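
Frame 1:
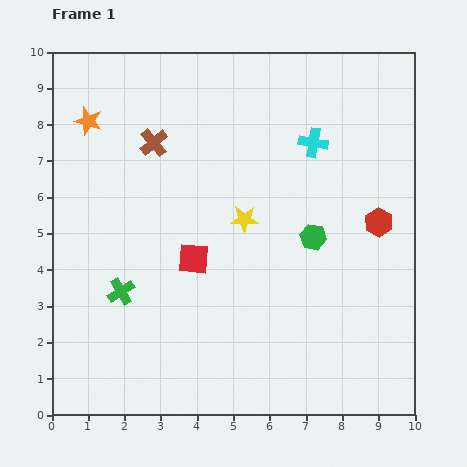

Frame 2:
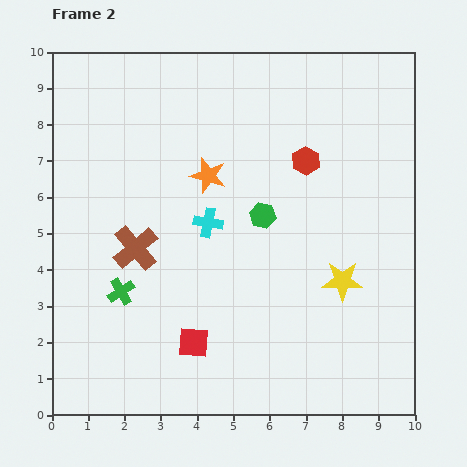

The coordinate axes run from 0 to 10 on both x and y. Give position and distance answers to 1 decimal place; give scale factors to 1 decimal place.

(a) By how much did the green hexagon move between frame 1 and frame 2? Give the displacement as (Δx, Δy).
(-1.4, 0.6)

The green hexagon was at (7.2, 4.9) in frame 1 and (5.8, 5.5) in frame 2.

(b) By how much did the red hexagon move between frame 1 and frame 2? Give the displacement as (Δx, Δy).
(-2.0, 1.7)

The red hexagon was at (9.0, 5.3) in frame 1 and (7.0, 7.0) in frame 2.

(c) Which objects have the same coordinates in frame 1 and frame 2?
the green cross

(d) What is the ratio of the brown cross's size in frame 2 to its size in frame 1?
1.6×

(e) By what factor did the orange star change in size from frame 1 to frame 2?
1.3×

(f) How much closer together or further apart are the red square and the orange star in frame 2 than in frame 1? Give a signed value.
-0.2

Distance in frame 1: 4.8. Distance in frame 2: 4.6.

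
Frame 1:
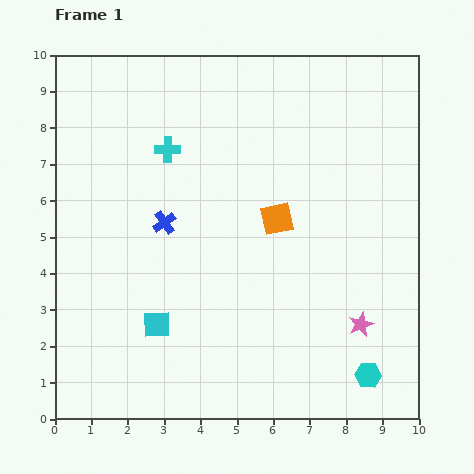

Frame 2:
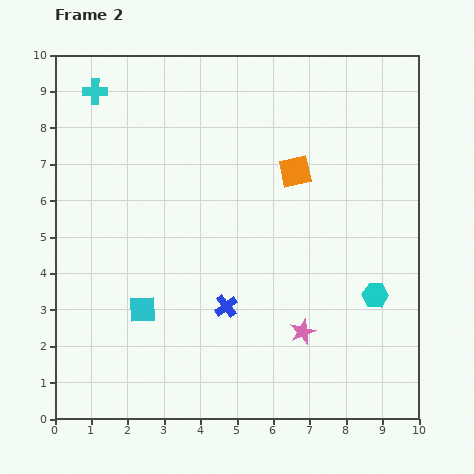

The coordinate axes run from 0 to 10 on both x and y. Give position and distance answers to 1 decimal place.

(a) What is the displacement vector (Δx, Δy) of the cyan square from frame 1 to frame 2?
(-0.4, 0.4)

The cyan square was at (2.8, 2.6) in frame 1 and (2.4, 3.0) in frame 2.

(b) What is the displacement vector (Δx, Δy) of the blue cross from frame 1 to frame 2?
(1.7, -2.3)

The blue cross was at (3.0, 5.4) in frame 1 and (4.7, 3.1) in frame 2.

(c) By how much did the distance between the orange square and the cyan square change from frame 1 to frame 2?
+1.3

Distance in frame 1: 4.4. Distance in frame 2: 5.7.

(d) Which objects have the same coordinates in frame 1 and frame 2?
none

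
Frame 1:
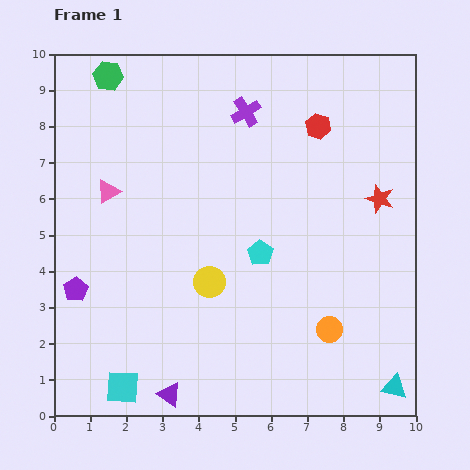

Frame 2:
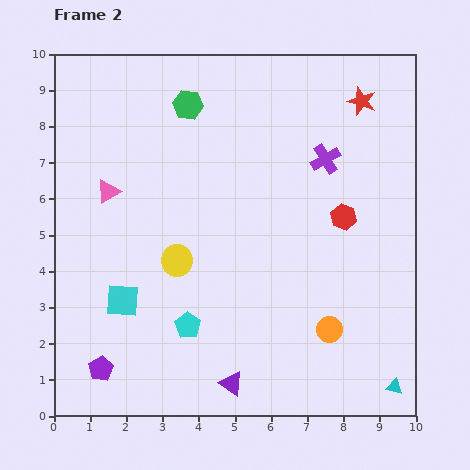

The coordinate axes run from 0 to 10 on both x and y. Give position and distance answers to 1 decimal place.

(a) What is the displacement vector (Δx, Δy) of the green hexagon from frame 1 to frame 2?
(2.2, -0.8)

The green hexagon was at (1.5, 9.4) in frame 1 and (3.7, 8.6) in frame 2.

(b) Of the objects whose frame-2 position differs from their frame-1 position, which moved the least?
the yellow circle

(moved 1.1)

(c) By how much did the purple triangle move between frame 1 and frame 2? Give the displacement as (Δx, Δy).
(1.7, 0.3)

The purple triangle was at (3.2, 0.6) in frame 1 and (4.9, 0.9) in frame 2.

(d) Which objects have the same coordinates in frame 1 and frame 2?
the orange circle, the cyan triangle, the pink triangle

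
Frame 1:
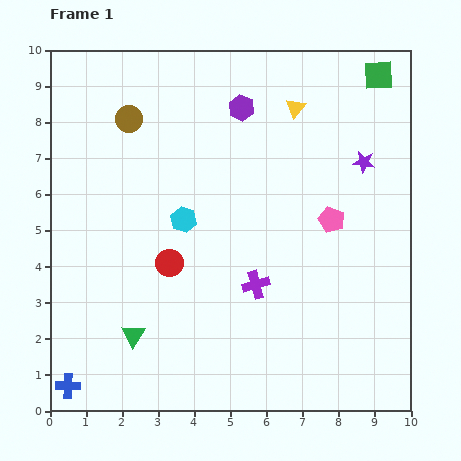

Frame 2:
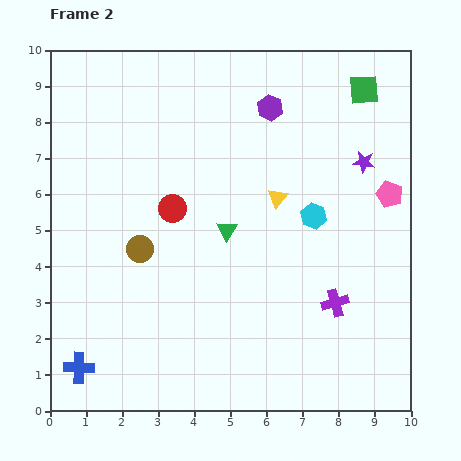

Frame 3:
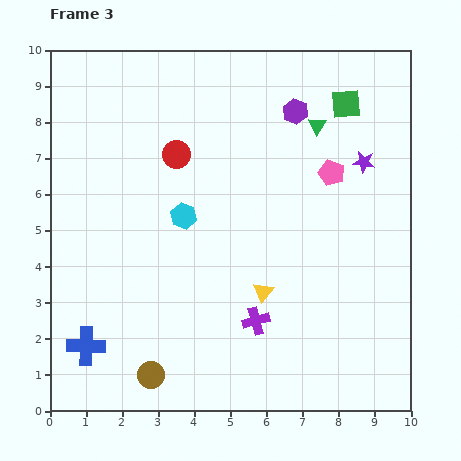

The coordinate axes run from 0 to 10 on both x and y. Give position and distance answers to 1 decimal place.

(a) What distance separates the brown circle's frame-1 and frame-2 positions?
3.6

The brown circle moved from (2.2, 8.1) to (2.5, 4.5), a distance of √(0.3² + 3.6²) ≈ 3.6.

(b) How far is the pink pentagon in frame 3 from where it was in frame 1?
1.3

The pink pentagon moved from (7.8, 5.3) to (7.8, 6.6), a distance of √(0.0² + 1.3²) ≈ 1.3.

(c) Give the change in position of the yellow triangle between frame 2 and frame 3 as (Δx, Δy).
(-0.4, -2.6)

The yellow triangle was at (6.3, 5.9) in frame 2 and (5.9, 3.3) in frame 3.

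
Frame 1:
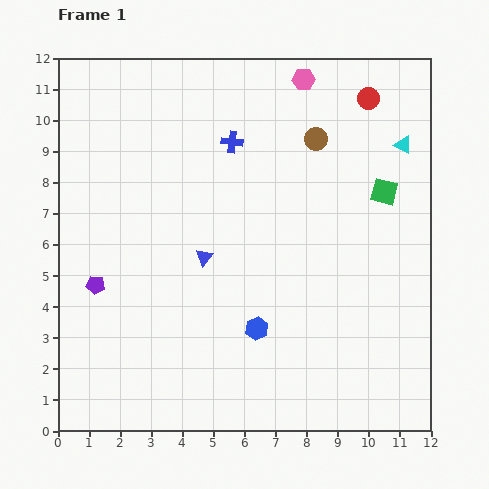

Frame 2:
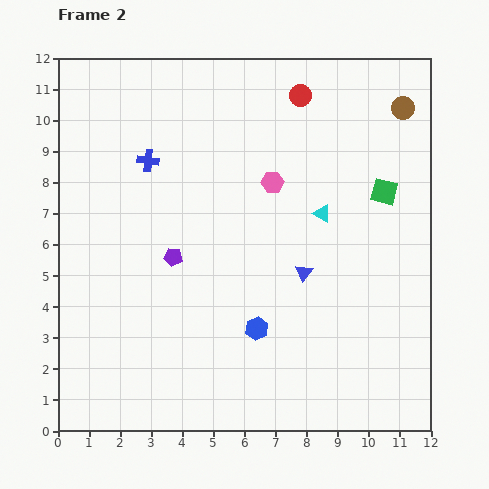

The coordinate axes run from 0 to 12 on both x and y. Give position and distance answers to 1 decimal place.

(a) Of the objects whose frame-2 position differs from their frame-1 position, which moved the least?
the red circle

(moved 2.2)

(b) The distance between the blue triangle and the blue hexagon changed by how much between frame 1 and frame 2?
-0.6

Distance in frame 1: 2.9. Distance in frame 2: 2.3.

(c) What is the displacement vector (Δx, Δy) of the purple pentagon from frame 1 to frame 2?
(2.5, 0.9)

The purple pentagon was at (1.2, 4.7) in frame 1 and (3.7, 5.6) in frame 2.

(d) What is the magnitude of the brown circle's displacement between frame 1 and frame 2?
3.0

The brown circle moved from (8.3, 9.4) to (11.1, 10.4), a distance of √(2.8² + 1.0²) ≈ 3.0.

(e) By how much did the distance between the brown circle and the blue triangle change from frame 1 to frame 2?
+1.0

Distance in frame 1: 5.2. Distance in frame 2: 6.2.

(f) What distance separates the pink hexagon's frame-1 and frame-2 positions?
3.4

The pink hexagon moved from (7.9, 11.3) to (6.9, 8.0), a distance of √(1.0² + 3.3²) ≈ 3.4.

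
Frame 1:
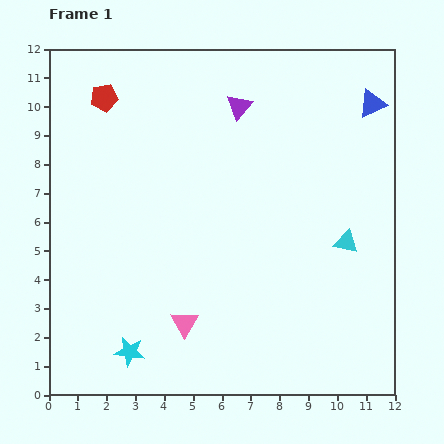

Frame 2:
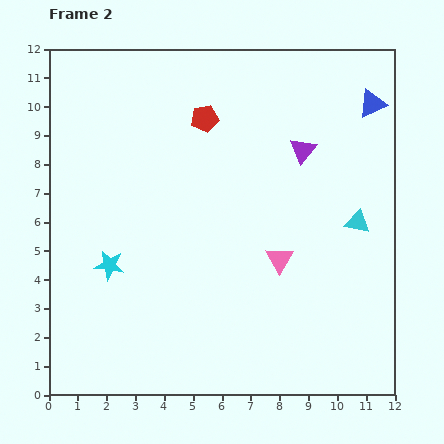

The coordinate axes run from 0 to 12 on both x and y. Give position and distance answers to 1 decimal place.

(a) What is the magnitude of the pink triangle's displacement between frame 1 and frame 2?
4.0

The pink triangle moved from (4.7, 2.5) to (8.0, 4.7), a distance of √(3.3² + 2.2²) ≈ 4.0.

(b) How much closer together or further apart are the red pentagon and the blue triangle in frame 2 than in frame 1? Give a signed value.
-3.5

Distance in frame 1: 9.3. Distance in frame 2: 5.8.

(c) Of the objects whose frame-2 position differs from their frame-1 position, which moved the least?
the cyan triangle

(moved 0.8)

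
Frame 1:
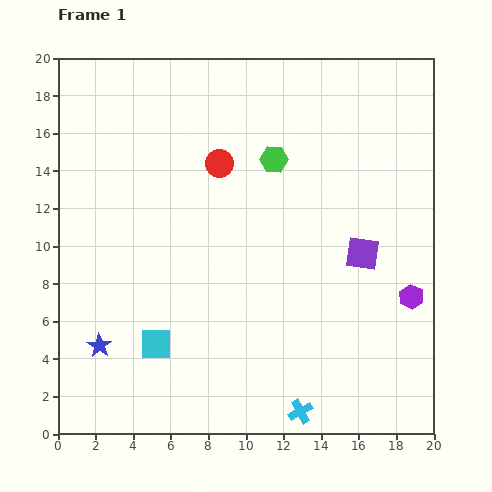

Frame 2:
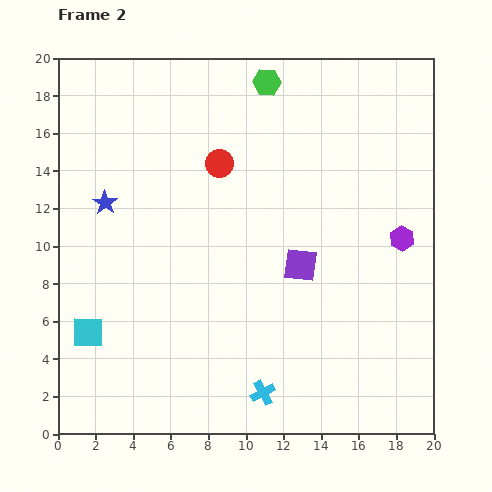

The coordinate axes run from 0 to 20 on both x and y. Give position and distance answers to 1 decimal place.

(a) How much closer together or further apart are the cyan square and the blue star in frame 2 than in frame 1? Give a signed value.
+4.0

Distance in frame 1: 3.0. Distance in frame 2: 7.0.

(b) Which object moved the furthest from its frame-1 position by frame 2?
the blue star

(moved 7.6; next 4.1)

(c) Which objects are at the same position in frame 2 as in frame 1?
the red circle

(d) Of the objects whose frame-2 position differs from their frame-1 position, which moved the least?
the cyan cross

(moved 2.2)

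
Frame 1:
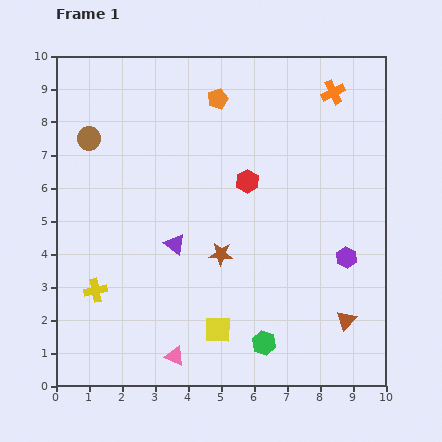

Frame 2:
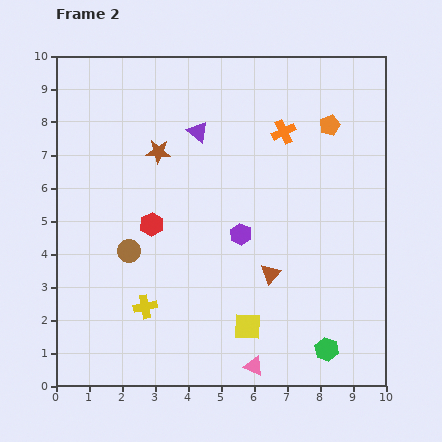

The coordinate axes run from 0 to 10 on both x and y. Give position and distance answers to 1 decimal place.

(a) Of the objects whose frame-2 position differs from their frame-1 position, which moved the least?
the yellow square

(moved 0.9)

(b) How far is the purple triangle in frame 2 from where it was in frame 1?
3.5

The purple triangle moved from (3.6, 4.3) to (4.3, 7.7), a distance of √(0.7² + 3.4²) ≈ 3.5.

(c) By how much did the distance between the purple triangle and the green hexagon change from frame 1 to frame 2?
+3.7

Distance in frame 1: 4.0. Distance in frame 2: 7.7.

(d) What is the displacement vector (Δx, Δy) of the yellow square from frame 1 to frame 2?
(0.9, 0.1)

The yellow square was at (4.9, 1.7) in frame 1 and (5.8, 1.8) in frame 2.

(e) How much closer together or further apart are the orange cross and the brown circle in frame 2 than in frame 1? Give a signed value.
-1.6

Distance in frame 1: 7.5. Distance in frame 2: 5.9.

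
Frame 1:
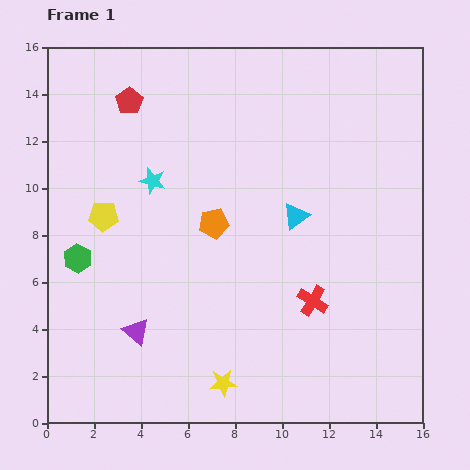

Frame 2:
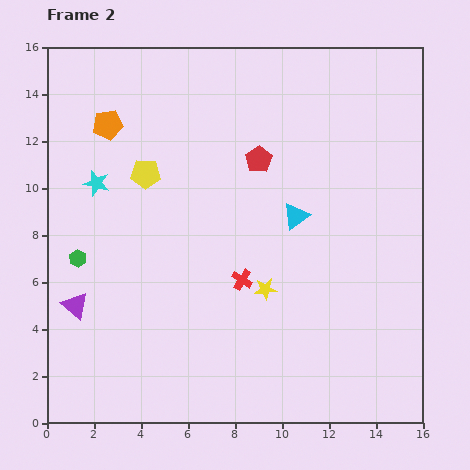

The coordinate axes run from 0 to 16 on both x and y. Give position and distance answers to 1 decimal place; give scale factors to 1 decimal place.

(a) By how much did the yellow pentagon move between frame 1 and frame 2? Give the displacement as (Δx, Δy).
(1.8, 1.8)

The yellow pentagon was at (2.4, 8.8) in frame 1 and (4.2, 10.6) in frame 2.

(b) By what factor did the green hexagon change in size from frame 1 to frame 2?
0.6×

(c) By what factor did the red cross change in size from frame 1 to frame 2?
0.7×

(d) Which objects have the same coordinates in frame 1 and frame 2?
the cyan triangle, the green hexagon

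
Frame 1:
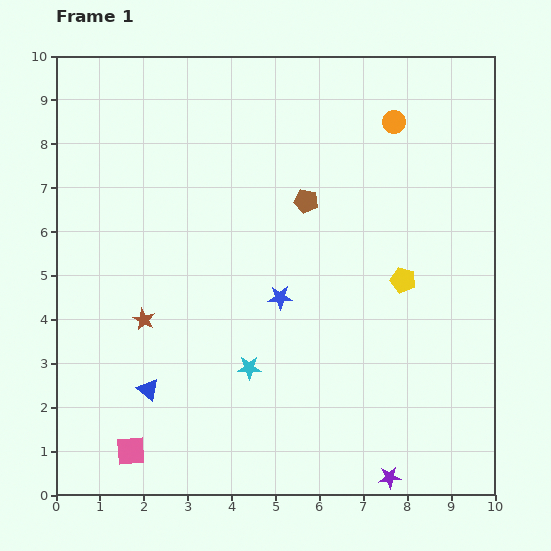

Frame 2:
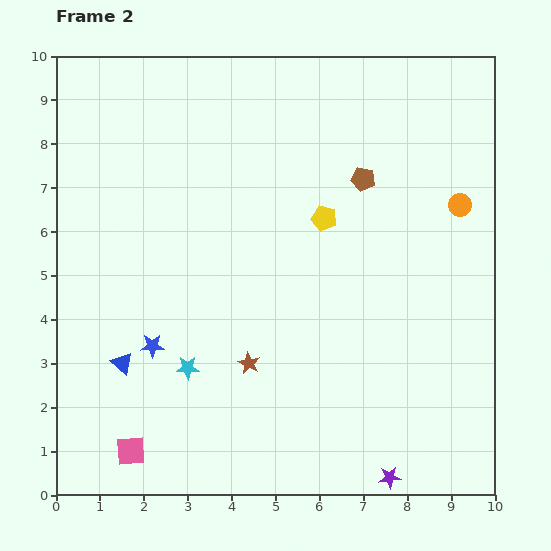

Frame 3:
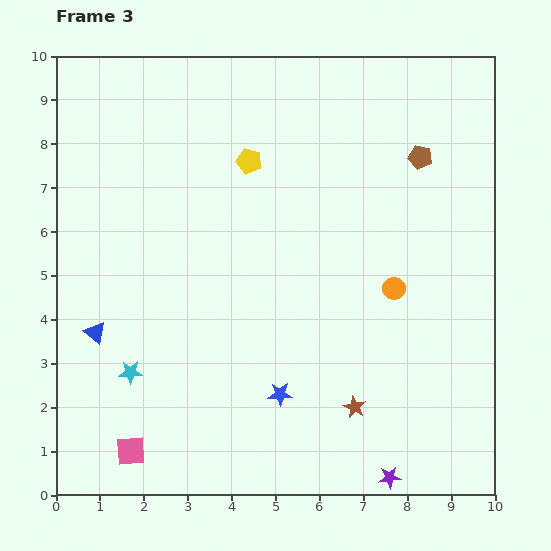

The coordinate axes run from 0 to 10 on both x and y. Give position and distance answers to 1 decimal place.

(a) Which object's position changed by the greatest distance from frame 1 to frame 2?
the blue star

(moved 3.1; next 2.6)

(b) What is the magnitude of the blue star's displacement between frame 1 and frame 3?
2.2

The blue star moved from (5.1, 4.5) to (5.1, 2.3), a distance of √(0.0² + 2.2²) ≈ 2.2.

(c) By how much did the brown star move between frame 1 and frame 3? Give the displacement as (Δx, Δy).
(4.8, -2.0)

The brown star was at (2.0, 4.0) in frame 1 and (6.8, 2.0) in frame 3.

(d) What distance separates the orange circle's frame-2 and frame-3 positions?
2.4

The orange circle moved from (9.2, 6.6) to (7.7, 4.7), a distance of √(1.5² + 1.9²) ≈ 2.4.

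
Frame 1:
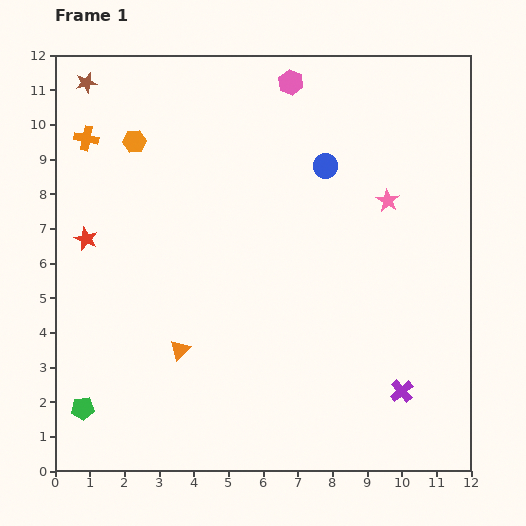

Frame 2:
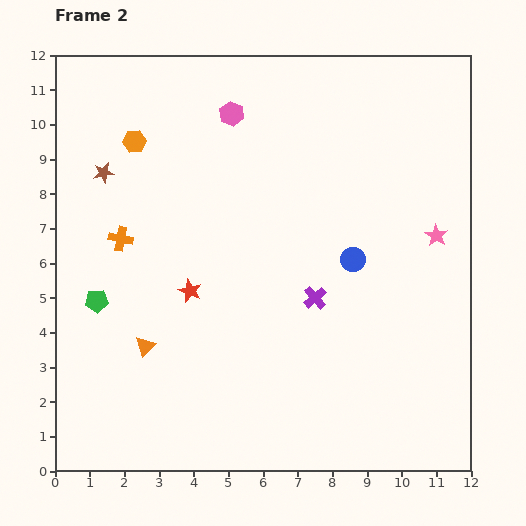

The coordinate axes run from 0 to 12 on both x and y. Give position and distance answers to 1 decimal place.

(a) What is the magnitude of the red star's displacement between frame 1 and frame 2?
3.4

The red star moved from (0.9, 6.7) to (3.9, 5.2), a distance of √(3.0² + 1.5²) ≈ 3.4.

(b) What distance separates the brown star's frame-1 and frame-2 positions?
2.6

The brown star moved from (0.9, 11.2) to (1.4, 8.6), a distance of √(0.5² + 2.6²) ≈ 2.6.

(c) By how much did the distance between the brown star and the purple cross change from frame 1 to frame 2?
-5.6

Distance in frame 1: 12.7. Distance in frame 2: 7.1.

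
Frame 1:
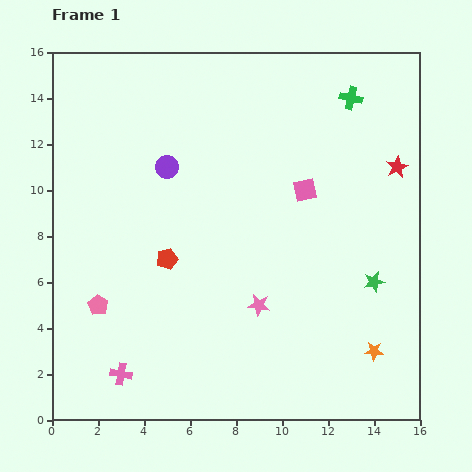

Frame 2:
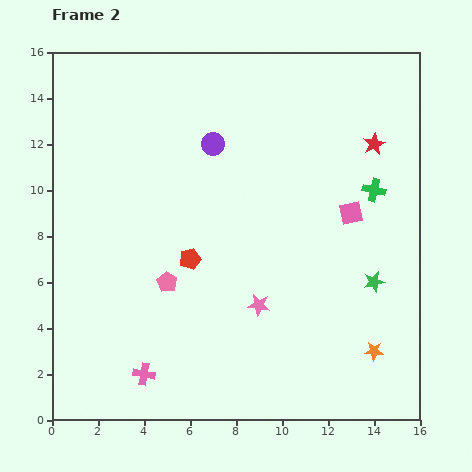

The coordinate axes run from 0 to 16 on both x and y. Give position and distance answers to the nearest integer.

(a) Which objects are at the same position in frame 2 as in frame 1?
the green star, the pink star, the orange star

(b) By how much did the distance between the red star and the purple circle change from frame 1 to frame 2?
-3

Distance in frame 1: 10. Distance in frame 2: 7.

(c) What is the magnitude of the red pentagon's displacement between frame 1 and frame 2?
1

The red pentagon moved from (5, 7) to (6, 7), a distance of √(1² + 0²) ≈ 1.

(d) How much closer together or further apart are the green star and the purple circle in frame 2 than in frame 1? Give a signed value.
-1

Distance in frame 1: 10. Distance in frame 2: 9.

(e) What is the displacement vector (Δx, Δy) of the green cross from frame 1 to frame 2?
(1, -4)

The green cross was at (13, 14) in frame 1 and (14, 10) in frame 2.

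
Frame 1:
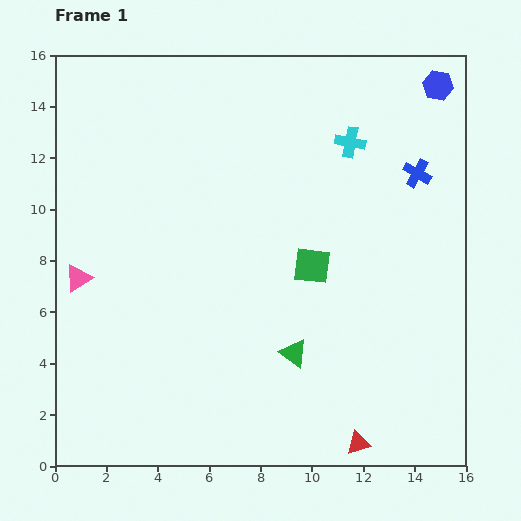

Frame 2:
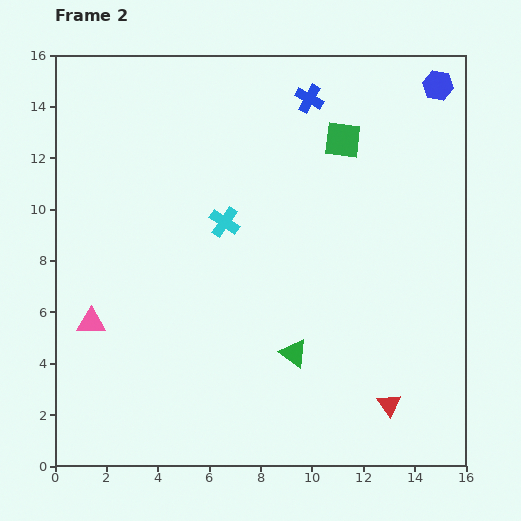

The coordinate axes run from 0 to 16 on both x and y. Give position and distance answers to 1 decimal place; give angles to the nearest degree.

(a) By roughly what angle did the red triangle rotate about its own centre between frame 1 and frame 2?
48° counter-clockwise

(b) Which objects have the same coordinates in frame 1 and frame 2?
the blue hexagon, the green triangle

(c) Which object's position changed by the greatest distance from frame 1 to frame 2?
the cyan cross

(moved 5.8; next 5.1)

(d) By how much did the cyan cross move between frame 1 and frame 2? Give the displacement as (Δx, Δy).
(-4.9, -3.1)

The cyan cross was at (11.5, 12.6) in frame 1 and (6.6, 9.5) in frame 2.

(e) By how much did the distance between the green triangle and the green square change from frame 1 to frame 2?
+5.0

Distance in frame 1: 3.5. Distance in frame 2: 8.5.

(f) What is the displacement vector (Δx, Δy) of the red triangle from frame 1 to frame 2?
(1.2, 1.5)

The red triangle was at (11.8, 0.9) in frame 1 and (13.0, 2.4) in frame 2.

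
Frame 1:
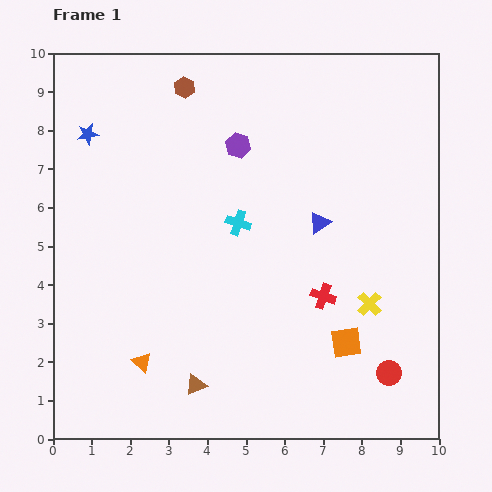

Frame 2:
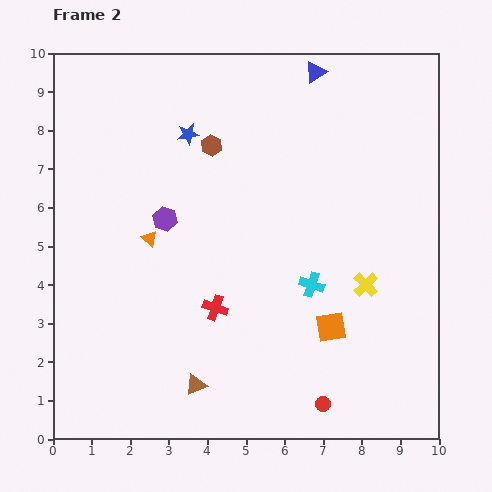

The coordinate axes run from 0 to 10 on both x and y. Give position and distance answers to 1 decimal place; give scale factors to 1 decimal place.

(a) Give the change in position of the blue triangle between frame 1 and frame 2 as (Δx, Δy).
(-0.1, 3.9)

The blue triangle was at (6.9, 5.6) in frame 1 and (6.8, 9.5) in frame 2.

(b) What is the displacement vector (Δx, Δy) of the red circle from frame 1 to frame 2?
(-1.7, -0.8)

The red circle was at (8.7, 1.7) in frame 1 and (7.0, 0.9) in frame 2.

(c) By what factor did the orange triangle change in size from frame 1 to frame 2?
0.8×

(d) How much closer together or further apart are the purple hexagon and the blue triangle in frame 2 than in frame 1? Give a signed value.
+2.5

Distance in frame 1: 2.9. Distance in frame 2: 5.4.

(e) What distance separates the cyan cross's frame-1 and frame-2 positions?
2.5

The cyan cross moved from (4.8, 5.6) to (6.7, 4.0), a distance of √(1.9² + 1.6²) ≈ 2.5.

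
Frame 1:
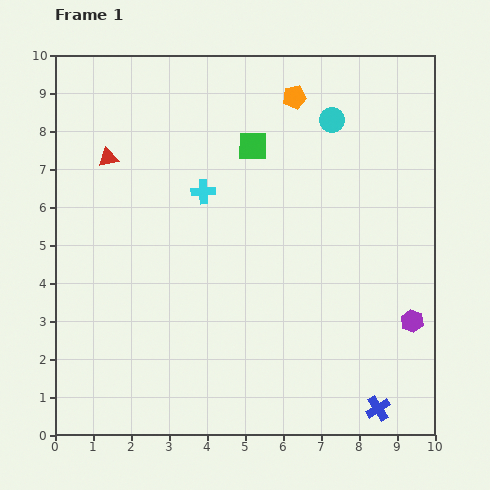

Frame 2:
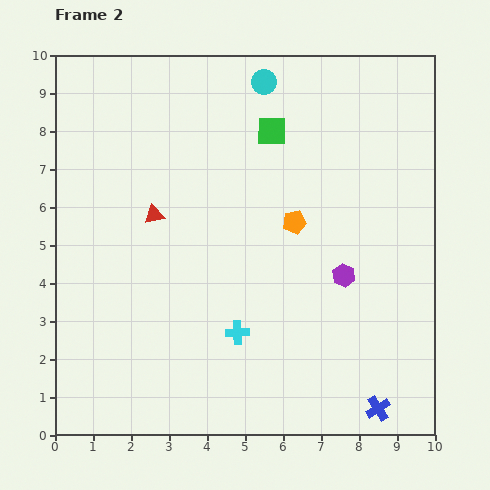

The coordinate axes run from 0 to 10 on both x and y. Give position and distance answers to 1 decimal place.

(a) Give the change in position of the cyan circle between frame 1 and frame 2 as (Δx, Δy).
(-1.8, 1.0)

The cyan circle was at (7.3, 8.3) in frame 1 and (5.5, 9.3) in frame 2.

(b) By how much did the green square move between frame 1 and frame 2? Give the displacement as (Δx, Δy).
(0.5, 0.4)

The green square was at (5.2, 7.6) in frame 1 and (5.7, 8.0) in frame 2.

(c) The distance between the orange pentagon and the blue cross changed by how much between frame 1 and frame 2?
-3.1

Distance in frame 1: 8.5. Distance in frame 2: 5.4.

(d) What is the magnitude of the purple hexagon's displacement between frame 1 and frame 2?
2.2

The purple hexagon moved from (9.4, 3.0) to (7.6, 4.2), a distance of √(1.8² + 1.2²) ≈ 2.2.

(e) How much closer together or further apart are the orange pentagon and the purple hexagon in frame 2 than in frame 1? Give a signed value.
-4.8

Distance in frame 1: 6.7. Distance in frame 2: 1.9.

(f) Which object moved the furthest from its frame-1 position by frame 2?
the cyan cross

(moved 3.8; next 3.3)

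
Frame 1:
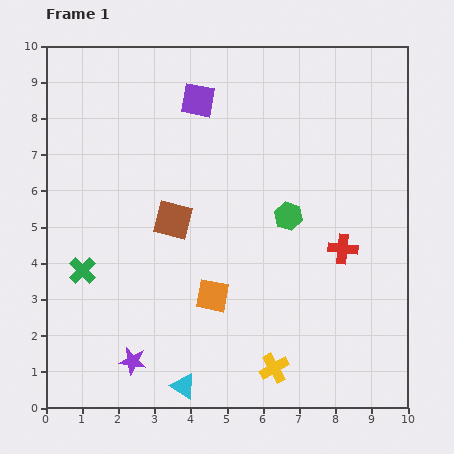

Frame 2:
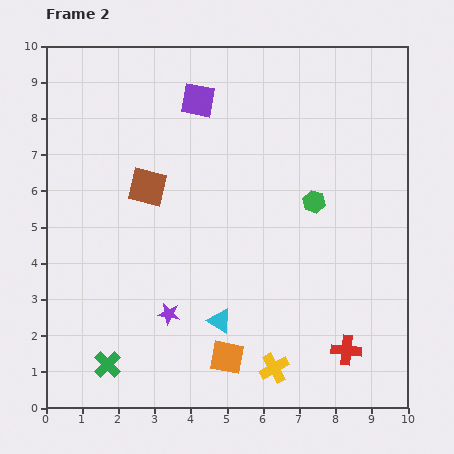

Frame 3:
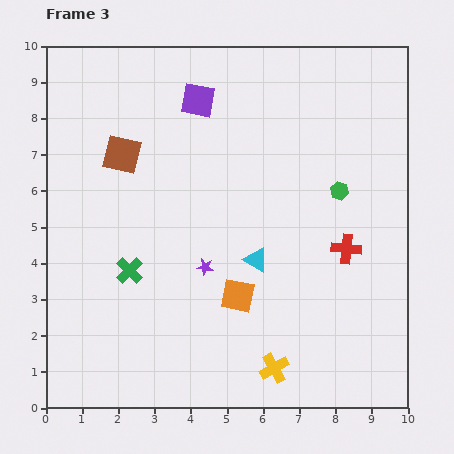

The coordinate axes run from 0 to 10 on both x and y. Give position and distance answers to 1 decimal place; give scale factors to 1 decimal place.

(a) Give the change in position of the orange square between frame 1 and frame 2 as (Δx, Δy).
(0.4, -1.7)

The orange square was at (4.6, 3.1) in frame 1 and (5.0, 1.4) in frame 2.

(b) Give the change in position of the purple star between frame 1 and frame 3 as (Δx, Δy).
(2.0, 2.6)

The purple star was at (2.4, 1.3) in frame 1 and (4.4, 3.9) in frame 3.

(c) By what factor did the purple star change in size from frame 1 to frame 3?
0.6×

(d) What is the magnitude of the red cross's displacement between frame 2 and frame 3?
2.8

The red cross moved from (8.3, 1.6) to (8.3, 4.4), a distance of √(0.0² + 2.8²) ≈ 2.8.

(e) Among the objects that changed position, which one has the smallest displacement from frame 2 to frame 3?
the green hexagon

(moved 0.8)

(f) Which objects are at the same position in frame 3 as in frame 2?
the purple square, the yellow cross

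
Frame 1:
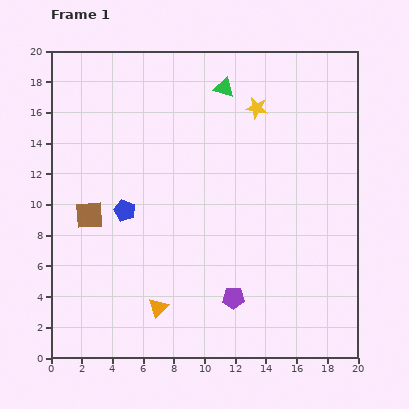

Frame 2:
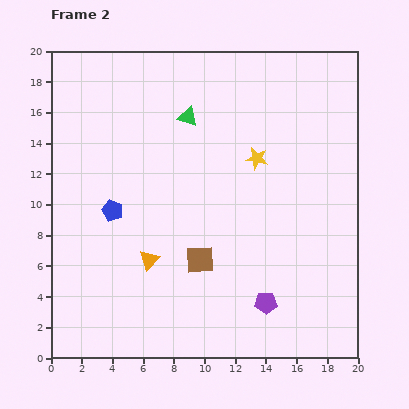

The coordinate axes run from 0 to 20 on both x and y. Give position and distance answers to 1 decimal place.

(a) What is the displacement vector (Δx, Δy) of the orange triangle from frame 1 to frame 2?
(-0.6, 3.1)

The orange triangle was at (7.0, 3.3) in frame 1 and (6.4, 6.4) in frame 2.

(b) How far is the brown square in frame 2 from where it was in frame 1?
7.8

The brown square moved from (2.5, 9.3) to (9.7, 6.4), a distance of √(7.2² + 2.9²) ≈ 7.8.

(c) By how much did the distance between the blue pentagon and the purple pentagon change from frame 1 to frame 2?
+2.6

Distance in frame 1: 9.1. Distance in frame 2: 11.7.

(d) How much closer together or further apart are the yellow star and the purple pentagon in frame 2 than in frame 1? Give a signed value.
-3.1

Distance in frame 1: 12.5. Distance in frame 2: 9.4.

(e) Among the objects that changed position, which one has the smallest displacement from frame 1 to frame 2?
the blue pentagon

(moved 0.8)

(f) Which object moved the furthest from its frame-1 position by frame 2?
the brown square

(moved 7.8; next 3.3)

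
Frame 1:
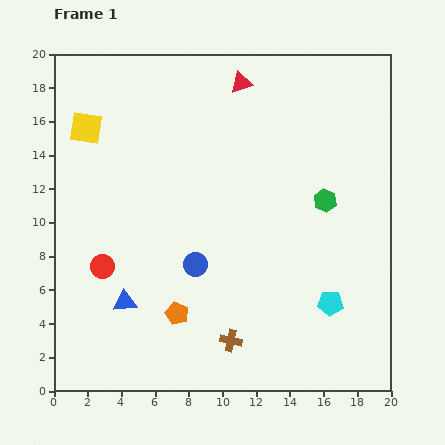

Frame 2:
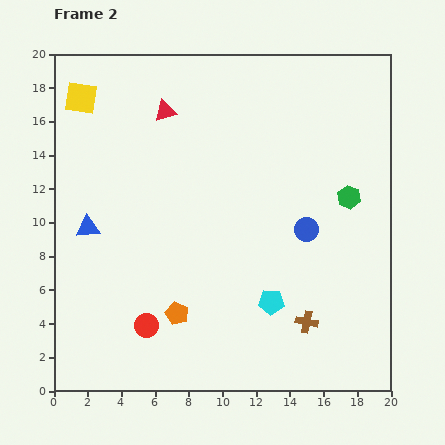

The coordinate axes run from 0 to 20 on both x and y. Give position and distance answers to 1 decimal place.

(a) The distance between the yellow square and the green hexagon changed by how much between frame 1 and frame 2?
+2.2

Distance in frame 1: 14.8. Distance in frame 2: 17.0.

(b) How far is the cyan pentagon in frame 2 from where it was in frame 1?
3.5

The cyan pentagon moved from (16.4, 5.2) to (12.9, 5.3), a distance of √(3.5² + 0.1²) ≈ 3.5.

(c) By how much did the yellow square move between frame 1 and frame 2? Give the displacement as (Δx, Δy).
(-0.3, 1.8)

The yellow square was at (1.9, 15.6) in frame 1 and (1.6, 17.4) in frame 2.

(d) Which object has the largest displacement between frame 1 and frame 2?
the blue circle

(moved 6.9; next 4.9)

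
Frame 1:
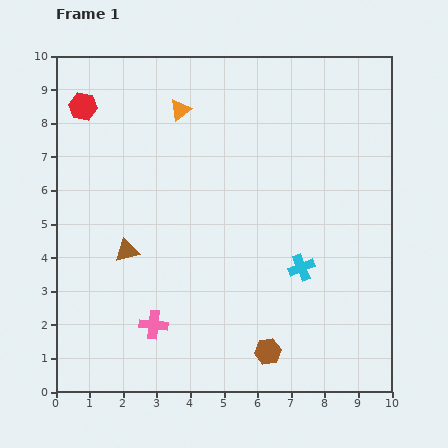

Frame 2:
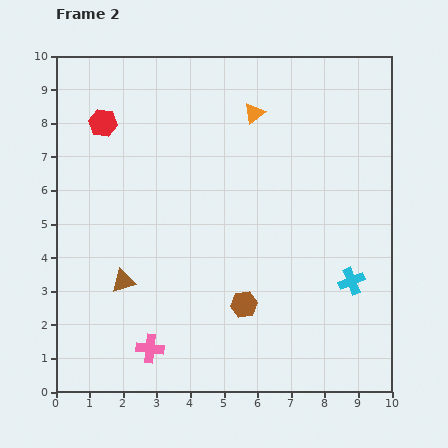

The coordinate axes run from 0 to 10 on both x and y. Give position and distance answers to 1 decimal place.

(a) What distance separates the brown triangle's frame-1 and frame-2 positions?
0.9

The brown triangle moved from (2.1, 4.2) to (2.0, 3.3), a distance of √(0.1² + 0.9²) ≈ 0.9.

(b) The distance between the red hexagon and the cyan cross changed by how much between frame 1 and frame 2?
+0.7

Distance in frame 1: 8.1. Distance in frame 2: 8.8.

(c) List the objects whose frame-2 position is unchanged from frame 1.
none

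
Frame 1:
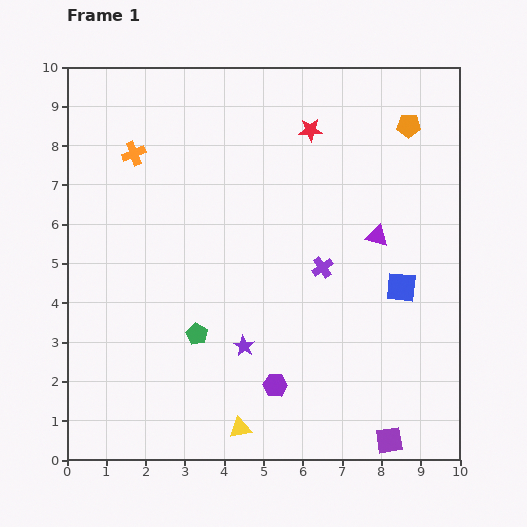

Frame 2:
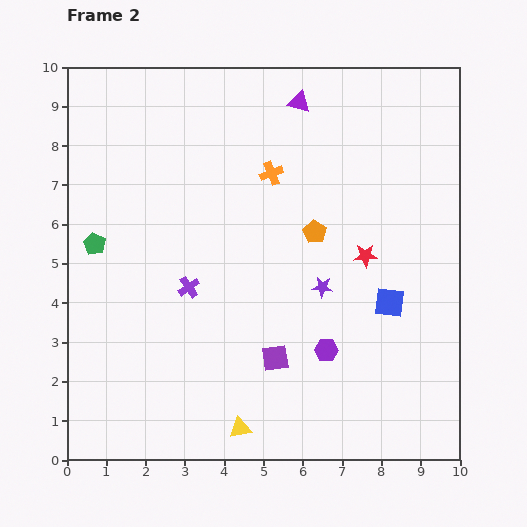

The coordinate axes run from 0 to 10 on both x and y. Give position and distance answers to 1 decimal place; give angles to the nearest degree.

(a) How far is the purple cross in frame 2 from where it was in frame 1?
3.4

The purple cross moved from (6.5, 4.9) to (3.1, 4.4), a distance of √(3.4² + 0.5²) ≈ 3.4.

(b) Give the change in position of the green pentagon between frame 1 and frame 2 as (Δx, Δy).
(-2.6, 2.3)

The green pentagon was at (3.3, 3.2) in frame 1 and (0.7, 5.5) in frame 2.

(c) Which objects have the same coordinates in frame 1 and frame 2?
the yellow triangle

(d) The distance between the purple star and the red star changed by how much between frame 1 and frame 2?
-4.4

Distance in frame 1: 5.8. Distance in frame 2: 1.4.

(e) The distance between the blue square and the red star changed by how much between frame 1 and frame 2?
-3.3

Distance in frame 1: 4.6. Distance in frame 2: 1.3.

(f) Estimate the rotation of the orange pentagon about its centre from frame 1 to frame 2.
31° clockwise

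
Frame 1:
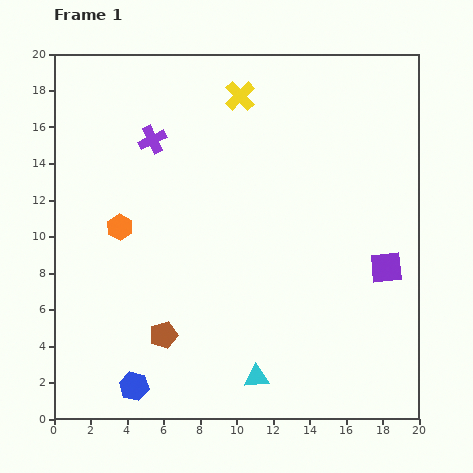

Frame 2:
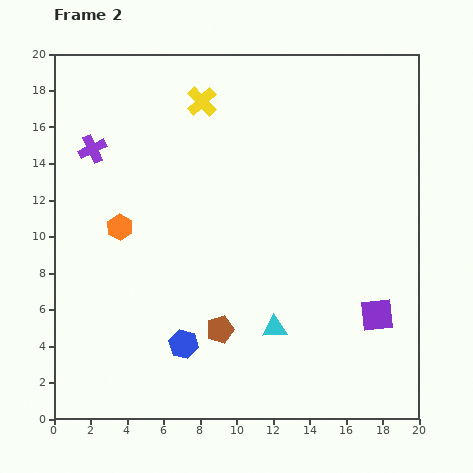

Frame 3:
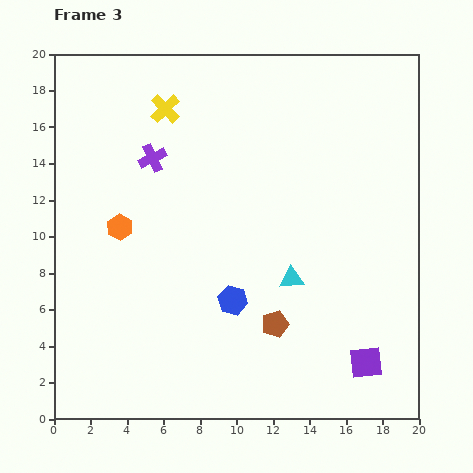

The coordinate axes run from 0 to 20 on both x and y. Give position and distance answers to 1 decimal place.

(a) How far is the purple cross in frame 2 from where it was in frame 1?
3.3

The purple cross moved from (5.4, 15.3) to (2.1, 14.8), a distance of √(3.3² + 0.5²) ≈ 3.3.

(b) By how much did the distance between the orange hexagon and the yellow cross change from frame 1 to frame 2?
-1.6

Distance in frame 1: 9.8. Distance in frame 2: 8.2.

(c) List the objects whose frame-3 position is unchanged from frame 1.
the orange hexagon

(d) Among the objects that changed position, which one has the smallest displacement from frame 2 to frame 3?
the yellow cross

(moved 2.0)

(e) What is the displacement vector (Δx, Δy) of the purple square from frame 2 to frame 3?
(-0.6, -2.6)

The purple square was at (17.7, 5.7) in frame 2 and (17.1, 3.1) in frame 3.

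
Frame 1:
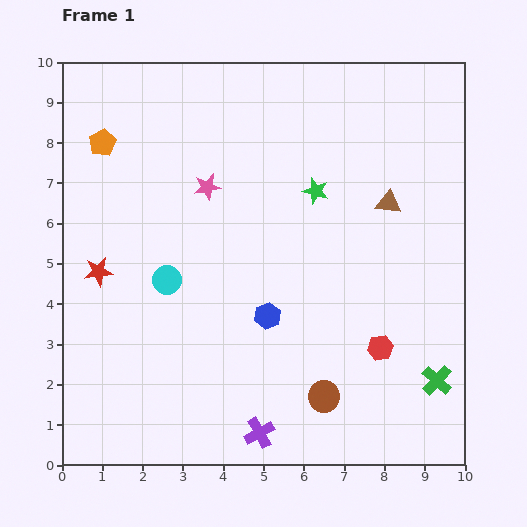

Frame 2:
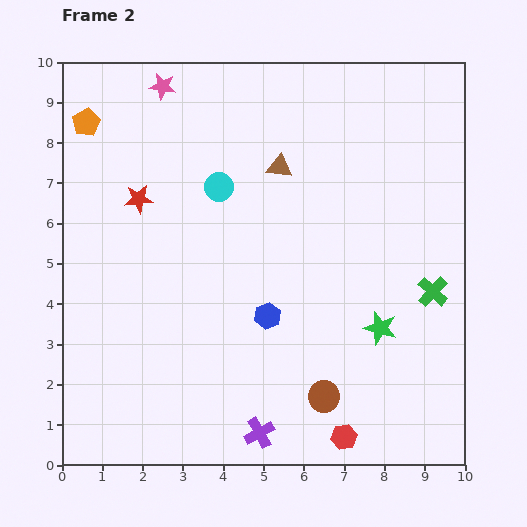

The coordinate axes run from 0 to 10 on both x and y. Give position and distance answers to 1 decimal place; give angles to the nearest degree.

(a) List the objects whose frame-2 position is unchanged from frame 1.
the brown circle, the purple cross, the blue hexagon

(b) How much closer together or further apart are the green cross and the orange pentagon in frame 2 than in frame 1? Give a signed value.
-0.6

Distance in frame 1: 10.2. Distance in frame 2: 9.6.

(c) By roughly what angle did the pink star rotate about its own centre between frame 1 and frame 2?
20° clockwise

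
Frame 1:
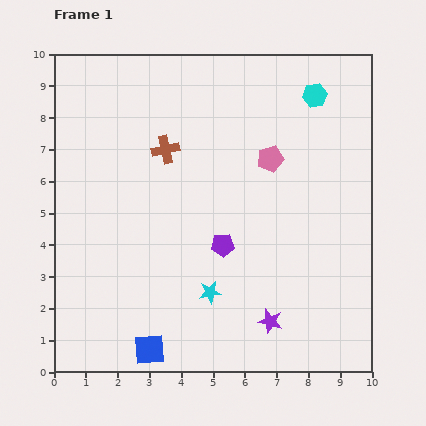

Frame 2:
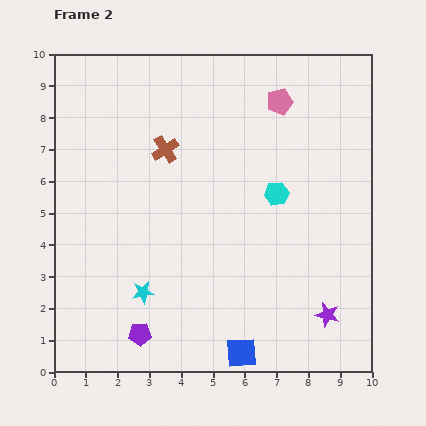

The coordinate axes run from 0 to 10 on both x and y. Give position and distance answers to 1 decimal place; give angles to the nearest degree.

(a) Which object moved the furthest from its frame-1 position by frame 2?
the purple pentagon

(moved 3.8; next 3.3)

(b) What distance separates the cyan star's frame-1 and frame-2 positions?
2.1

The cyan star moved from (4.9, 2.5) to (2.8, 2.5), a distance of √(2.1² + 0.0²) ≈ 2.1.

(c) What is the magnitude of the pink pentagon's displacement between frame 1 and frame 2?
1.8

The pink pentagon moved from (6.8, 6.7) to (7.1, 8.5), a distance of √(0.3² + 1.8²) ≈ 1.8.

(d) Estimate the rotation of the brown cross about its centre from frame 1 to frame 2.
21° counter-clockwise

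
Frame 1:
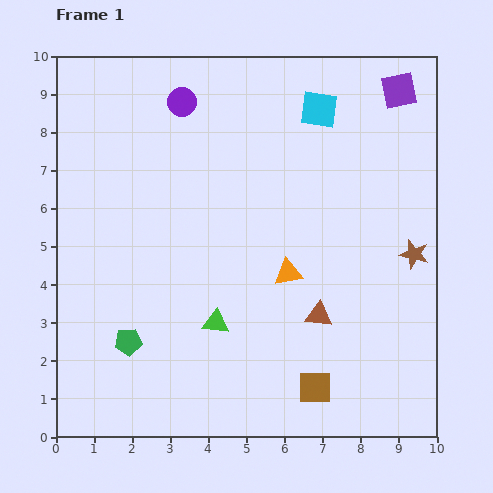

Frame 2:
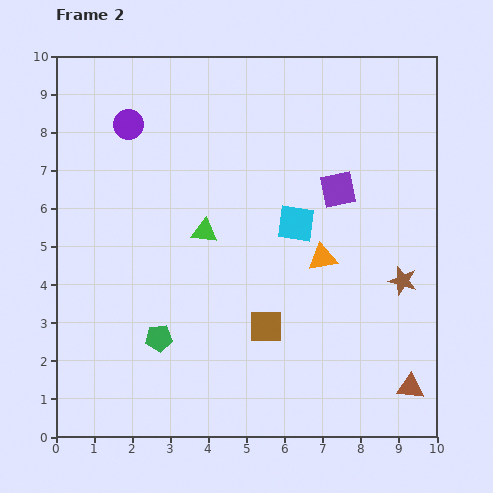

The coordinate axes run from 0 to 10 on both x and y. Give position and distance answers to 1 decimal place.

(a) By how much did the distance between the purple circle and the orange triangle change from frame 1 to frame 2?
+0.9

Distance in frame 1: 5.3. Distance in frame 2: 6.2.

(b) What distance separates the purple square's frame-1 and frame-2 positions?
3.1

The purple square moved from (9.0, 9.1) to (7.4, 6.5), a distance of √(1.6² + 2.6²) ≈ 3.1.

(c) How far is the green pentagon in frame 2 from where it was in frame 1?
0.8

The green pentagon moved from (1.9, 2.5) to (2.7, 2.6), a distance of √(0.8² + 0.1²) ≈ 0.8.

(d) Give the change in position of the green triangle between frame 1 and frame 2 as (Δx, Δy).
(-0.3, 2.4)

The green triangle was at (4.2, 3.0) in frame 1 and (3.9, 5.4) in frame 2.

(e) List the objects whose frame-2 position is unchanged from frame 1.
none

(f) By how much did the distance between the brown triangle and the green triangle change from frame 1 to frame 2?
+4.1

Distance in frame 1: 2.7. Distance in frame 2: 6.8.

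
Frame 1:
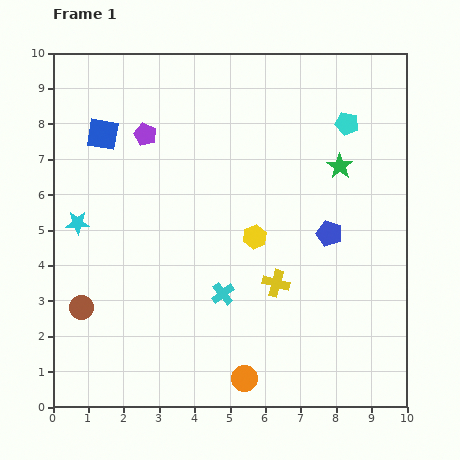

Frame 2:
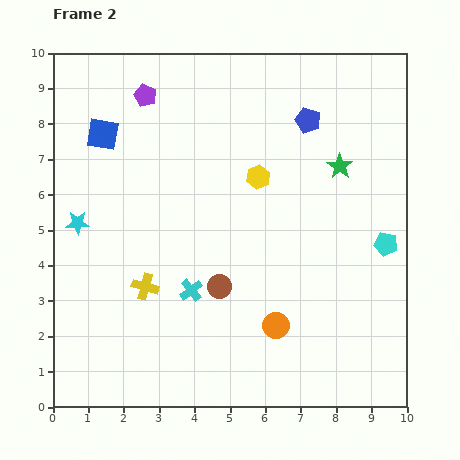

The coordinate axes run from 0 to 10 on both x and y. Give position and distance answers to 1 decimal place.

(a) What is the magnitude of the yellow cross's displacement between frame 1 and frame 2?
3.7

The yellow cross moved from (6.3, 3.5) to (2.6, 3.4), a distance of √(3.7² + 0.1²) ≈ 3.7.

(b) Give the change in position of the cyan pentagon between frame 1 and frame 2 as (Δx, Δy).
(1.1, -3.4)

The cyan pentagon was at (8.3, 8.0) in frame 1 and (9.4, 4.6) in frame 2.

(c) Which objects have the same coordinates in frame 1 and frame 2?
the blue square, the cyan star, the green star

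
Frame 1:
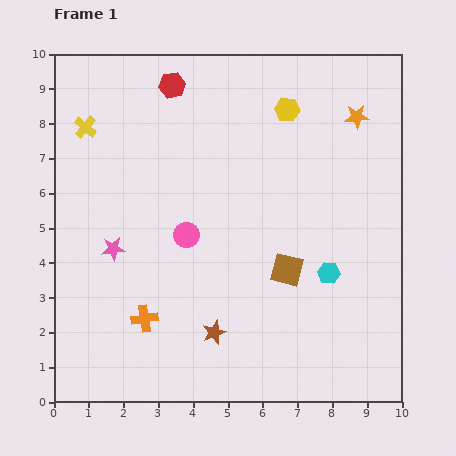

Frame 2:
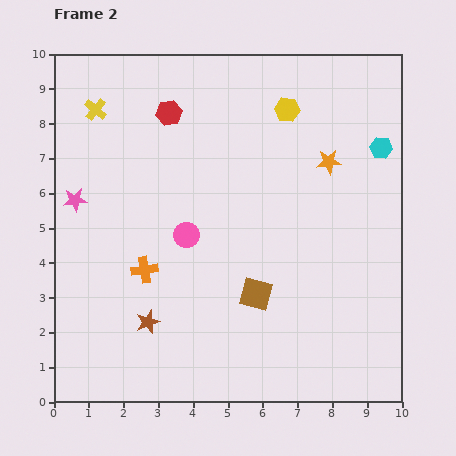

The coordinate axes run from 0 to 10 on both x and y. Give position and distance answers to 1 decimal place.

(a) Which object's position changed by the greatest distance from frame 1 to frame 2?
the cyan hexagon

(moved 3.9; next 1.9)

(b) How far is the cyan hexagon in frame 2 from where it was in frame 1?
3.9

The cyan hexagon moved from (7.9, 3.7) to (9.4, 7.3), a distance of √(1.5² + 3.6²) ≈ 3.9.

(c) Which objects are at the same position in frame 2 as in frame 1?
the yellow hexagon, the pink circle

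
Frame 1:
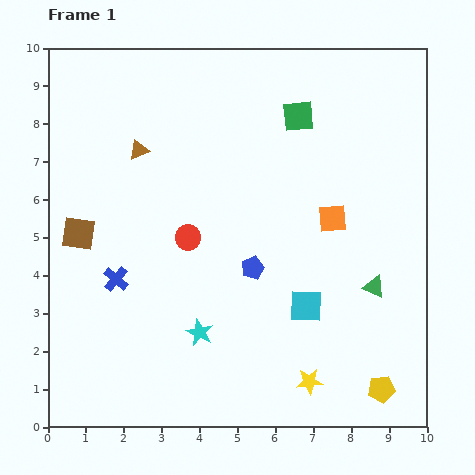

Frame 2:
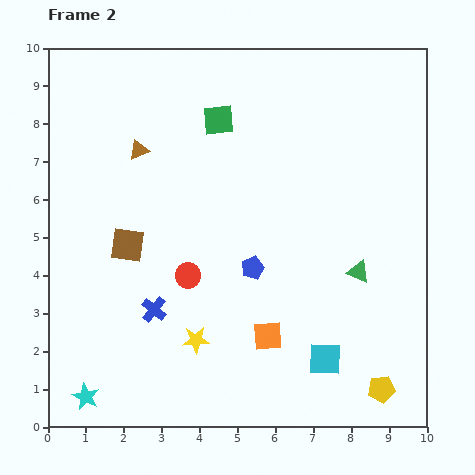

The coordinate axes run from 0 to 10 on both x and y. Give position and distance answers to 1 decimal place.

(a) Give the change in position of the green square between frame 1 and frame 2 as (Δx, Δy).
(-2.1, -0.1)

The green square was at (6.6, 8.2) in frame 1 and (4.5, 8.1) in frame 2.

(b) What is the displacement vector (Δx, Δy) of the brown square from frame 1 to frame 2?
(1.3, -0.3)

The brown square was at (0.8, 5.1) in frame 1 and (2.1, 4.8) in frame 2.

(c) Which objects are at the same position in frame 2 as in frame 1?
the blue pentagon, the yellow pentagon, the brown triangle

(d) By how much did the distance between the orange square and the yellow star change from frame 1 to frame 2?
-2.4

Distance in frame 1: 4.3. Distance in frame 2: 1.9.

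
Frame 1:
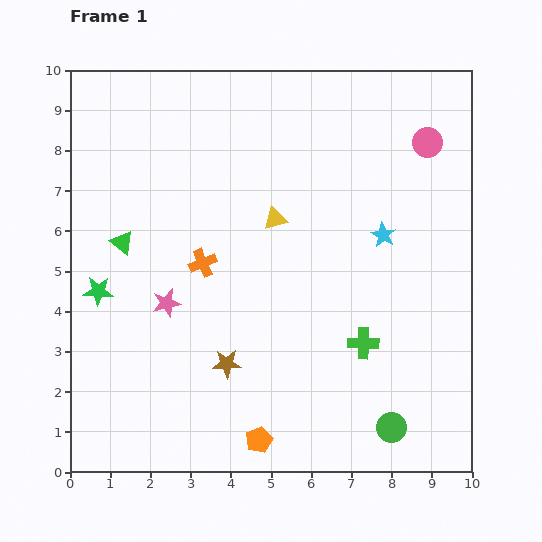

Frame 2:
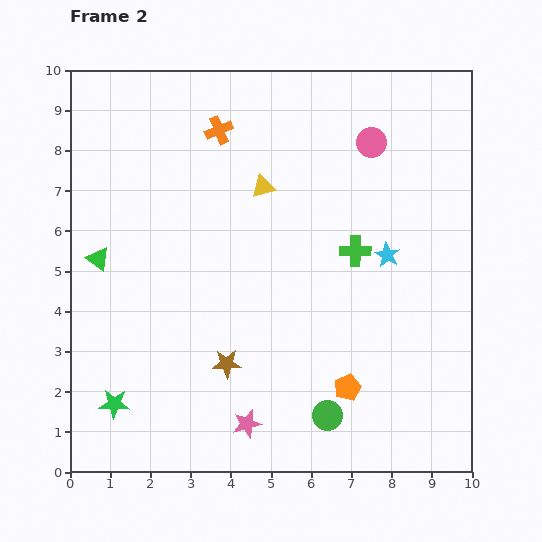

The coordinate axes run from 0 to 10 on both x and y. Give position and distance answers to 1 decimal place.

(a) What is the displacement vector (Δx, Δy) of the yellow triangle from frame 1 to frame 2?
(-0.3, 0.8)

The yellow triangle was at (5.1, 6.3) in frame 1 and (4.8, 7.1) in frame 2.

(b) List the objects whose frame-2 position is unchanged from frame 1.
the brown star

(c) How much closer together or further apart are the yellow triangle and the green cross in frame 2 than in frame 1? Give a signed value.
-1.0

Distance in frame 1: 3.8. Distance in frame 2: 2.8.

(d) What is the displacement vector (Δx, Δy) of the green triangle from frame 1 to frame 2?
(-0.6, -0.4)

The green triangle was at (1.3, 5.7) in frame 1 and (0.7, 5.3) in frame 2.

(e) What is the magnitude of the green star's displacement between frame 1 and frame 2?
2.8

The green star moved from (0.7, 4.5) to (1.1, 1.7), a distance of √(0.4² + 2.8²) ≈ 2.8.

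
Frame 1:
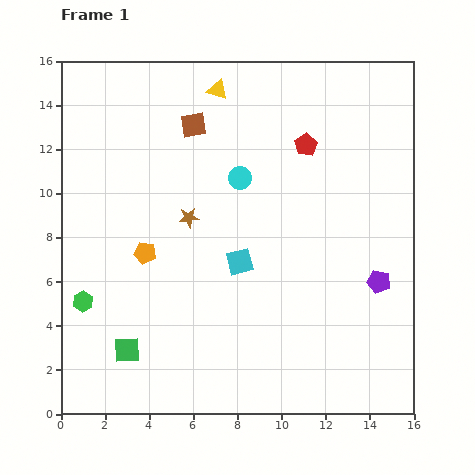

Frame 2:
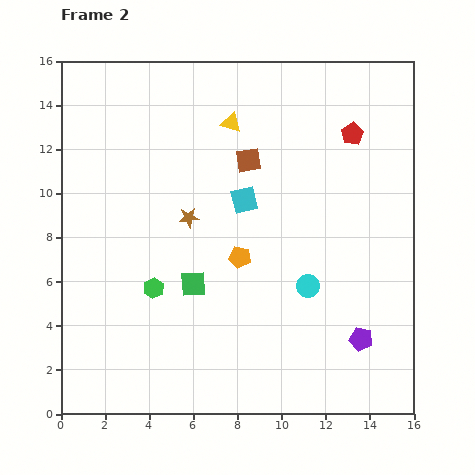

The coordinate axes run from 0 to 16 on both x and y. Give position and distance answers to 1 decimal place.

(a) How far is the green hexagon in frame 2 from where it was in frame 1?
3.3

The green hexagon moved from (1.0, 5.1) to (4.2, 5.7), a distance of √(3.2² + 0.6²) ≈ 3.3.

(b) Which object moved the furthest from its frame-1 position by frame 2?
the cyan circle

(moved 5.8; next 4.3)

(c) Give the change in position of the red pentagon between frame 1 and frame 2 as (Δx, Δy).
(2.1, 0.5)

The red pentagon was at (11.1, 12.2) in frame 1 and (13.2, 12.7) in frame 2.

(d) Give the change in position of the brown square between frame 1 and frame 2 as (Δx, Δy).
(2.5, -1.6)

The brown square was at (6.0, 13.1) in frame 1 and (8.5, 11.5) in frame 2.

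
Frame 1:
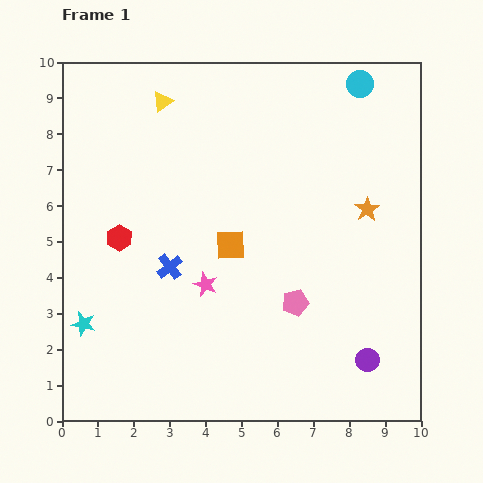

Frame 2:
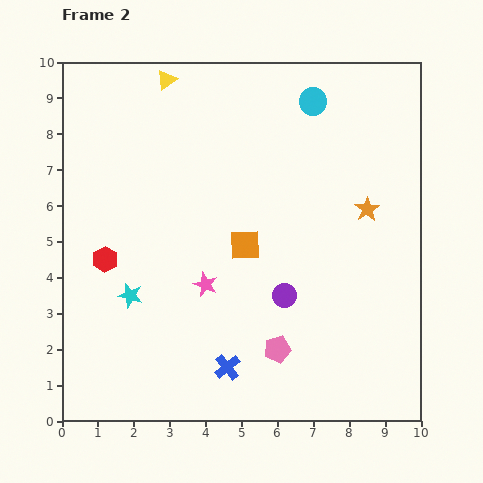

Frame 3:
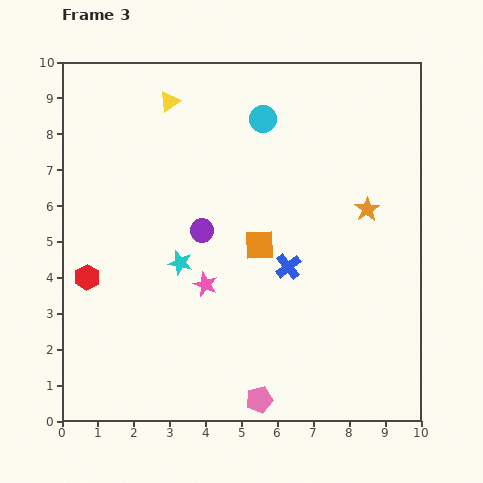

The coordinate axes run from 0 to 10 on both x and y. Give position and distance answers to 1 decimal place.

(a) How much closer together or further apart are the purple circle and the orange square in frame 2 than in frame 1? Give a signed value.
-3.2

Distance in frame 1: 5.0. Distance in frame 2: 1.8.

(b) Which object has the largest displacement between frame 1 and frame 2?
the blue cross

(moved 3.2; next 2.9)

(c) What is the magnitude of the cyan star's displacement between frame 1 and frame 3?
3.2

The cyan star moved from (0.6, 2.7) to (3.3, 4.4), a distance of √(2.7² + 1.7²) ≈ 3.2.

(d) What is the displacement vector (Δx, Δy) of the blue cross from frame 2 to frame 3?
(1.7, 2.8)

The blue cross was at (4.6, 1.5) in frame 2 and (6.3, 4.3) in frame 3.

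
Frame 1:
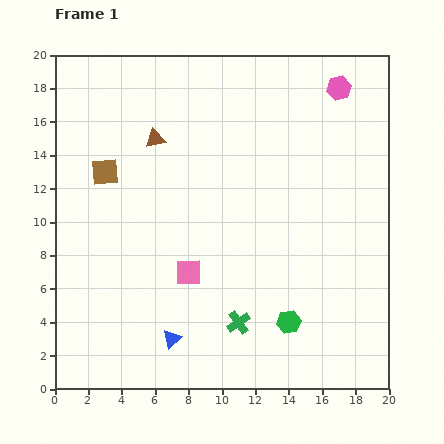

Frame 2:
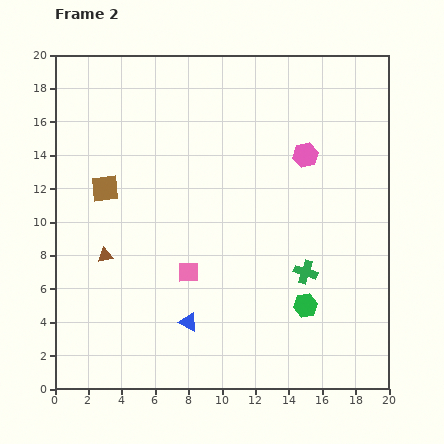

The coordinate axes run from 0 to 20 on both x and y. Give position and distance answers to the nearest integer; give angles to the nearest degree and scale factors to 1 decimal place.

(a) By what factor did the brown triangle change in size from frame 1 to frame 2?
0.8×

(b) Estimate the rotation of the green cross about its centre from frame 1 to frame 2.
38° counter-clockwise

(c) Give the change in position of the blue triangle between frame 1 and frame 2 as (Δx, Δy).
(1, 1)

The blue triangle was at (7, 3) in frame 1 and (8, 4) in frame 2.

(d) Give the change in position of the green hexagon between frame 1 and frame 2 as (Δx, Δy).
(1, 1)

The green hexagon was at (14, 4) in frame 1 and (15, 5) in frame 2.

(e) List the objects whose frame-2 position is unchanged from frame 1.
the pink square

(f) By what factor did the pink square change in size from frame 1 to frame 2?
0.8×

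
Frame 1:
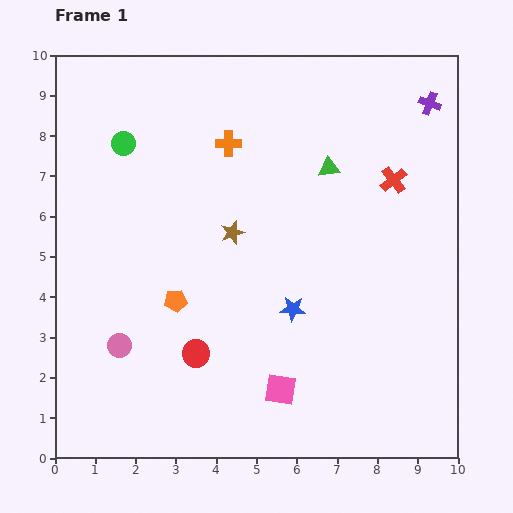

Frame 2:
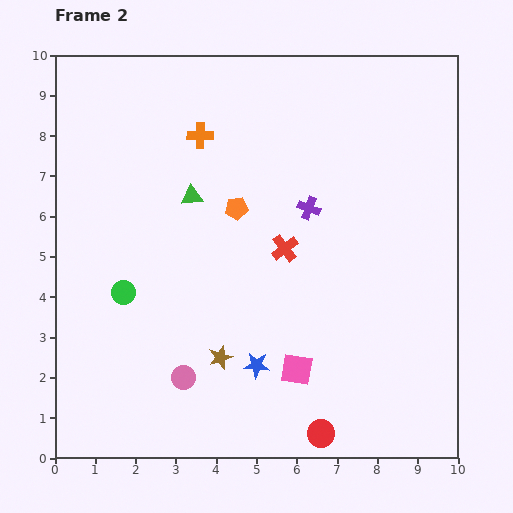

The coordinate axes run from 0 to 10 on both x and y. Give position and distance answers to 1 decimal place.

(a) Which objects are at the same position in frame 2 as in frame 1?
none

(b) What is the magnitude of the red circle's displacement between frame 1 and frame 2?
3.7

The red circle moved from (3.5, 2.6) to (6.6, 0.6), a distance of √(3.1² + 2.0²) ≈ 3.7.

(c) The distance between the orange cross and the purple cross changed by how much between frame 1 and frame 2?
-1.9

Distance in frame 1: 5.1. Distance in frame 2: 3.2.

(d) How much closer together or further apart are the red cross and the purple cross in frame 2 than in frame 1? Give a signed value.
-0.9

Distance in frame 1: 2.1. Distance in frame 2: 1.2.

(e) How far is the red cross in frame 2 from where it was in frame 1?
3.2

The red cross moved from (8.4, 6.9) to (5.7, 5.2), a distance of √(2.7² + 1.7²) ≈ 3.2.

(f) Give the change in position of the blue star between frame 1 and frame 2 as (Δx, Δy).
(-0.9, -1.4)

The blue star was at (5.9, 3.7) in frame 1 and (5.0, 2.3) in frame 2.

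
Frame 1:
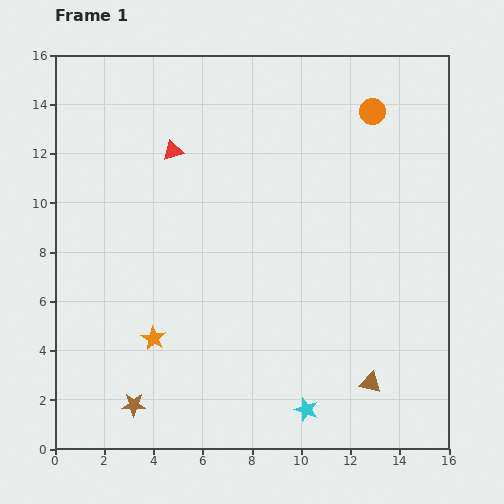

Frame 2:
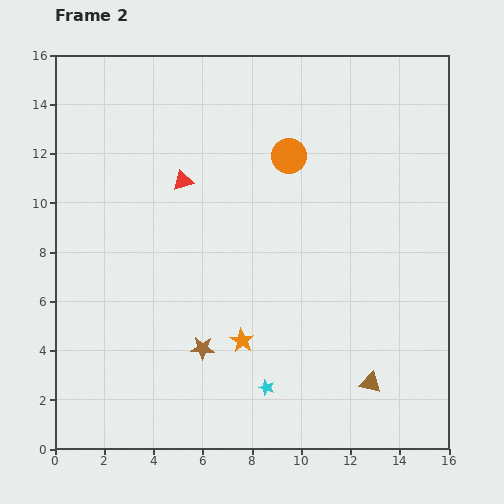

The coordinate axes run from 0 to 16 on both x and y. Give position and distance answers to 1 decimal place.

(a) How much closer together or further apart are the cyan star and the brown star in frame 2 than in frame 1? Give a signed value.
-3.9

Distance in frame 1: 7.0. Distance in frame 2: 3.1.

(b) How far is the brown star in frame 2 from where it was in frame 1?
3.6

The brown star moved from (3.2, 1.8) to (6.0, 4.1), a distance of √(2.8² + 2.3²) ≈ 3.6.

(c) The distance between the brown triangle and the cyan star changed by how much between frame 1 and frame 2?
+1.4

Distance in frame 1: 2.8. Distance in frame 2: 4.2.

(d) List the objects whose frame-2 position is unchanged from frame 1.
the brown triangle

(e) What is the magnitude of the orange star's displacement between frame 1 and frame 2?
3.6

The orange star moved from (4.0, 4.5) to (7.6, 4.4), a distance of √(3.6² + 0.1²) ≈ 3.6.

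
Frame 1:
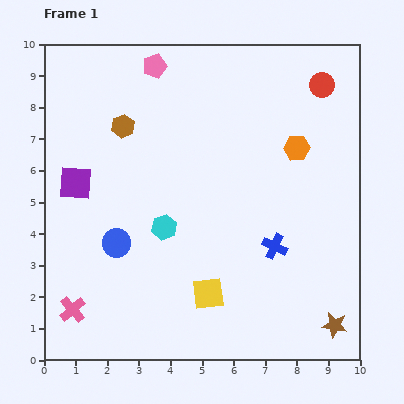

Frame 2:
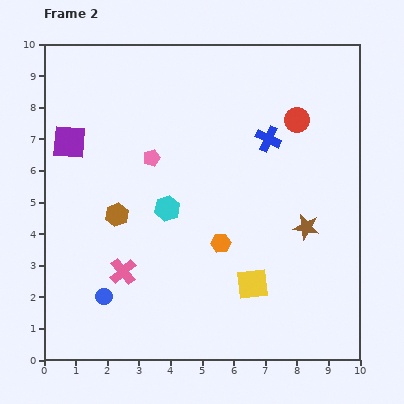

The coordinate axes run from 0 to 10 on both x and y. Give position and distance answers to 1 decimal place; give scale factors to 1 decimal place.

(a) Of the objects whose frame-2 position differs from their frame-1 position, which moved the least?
the cyan hexagon

(moved 0.6)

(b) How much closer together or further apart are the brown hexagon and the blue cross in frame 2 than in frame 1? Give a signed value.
-0.7

Distance in frame 1: 6.1. Distance in frame 2: 5.4.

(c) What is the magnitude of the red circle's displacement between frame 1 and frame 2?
1.4

The red circle moved from (8.8, 8.7) to (8.0, 7.6), a distance of √(0.8² + 1.1²) ≈ 1.4.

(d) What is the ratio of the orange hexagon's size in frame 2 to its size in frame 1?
0.8×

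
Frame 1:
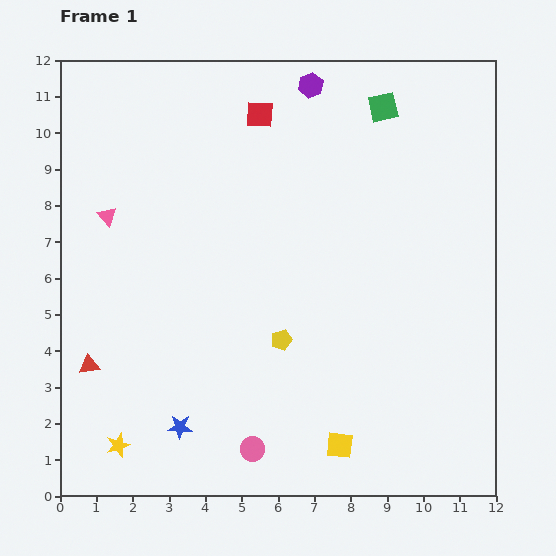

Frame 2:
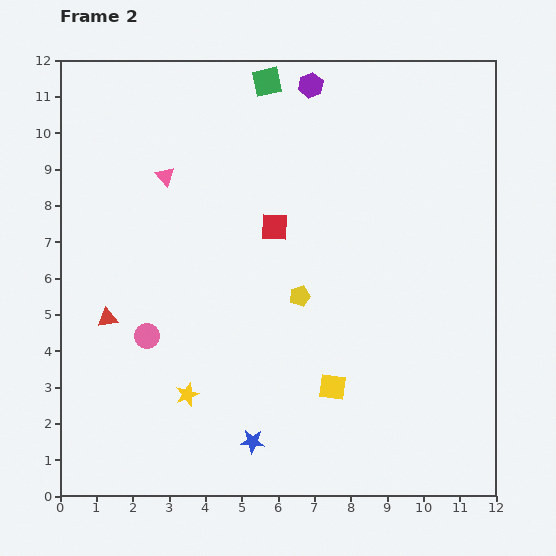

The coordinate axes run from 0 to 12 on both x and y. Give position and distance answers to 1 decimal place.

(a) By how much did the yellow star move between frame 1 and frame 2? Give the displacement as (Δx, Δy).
(1.9, 1.4)

The yellow star was at (1.6, 1.4) in frame 1 and (3.5, 2.8) in frame 2.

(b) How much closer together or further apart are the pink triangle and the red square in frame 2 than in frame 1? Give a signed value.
-1.7

Distance in frame 1: 5.0. Distance in frame 2: 3.3.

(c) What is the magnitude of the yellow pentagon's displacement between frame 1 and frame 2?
1.3

The yellow pentagon moved from (6.1, 4.3) to (6.6, 5.5), a distance of √(0.5² + 1.2²) ≈ 1.3.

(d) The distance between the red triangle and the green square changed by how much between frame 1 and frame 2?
-3.0

Distance in frame 1: 10.8. Distance in frame 2: 7.8.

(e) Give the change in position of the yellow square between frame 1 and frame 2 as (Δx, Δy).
(-0.2, 1.6)

The yellow square was at (7.7, 1.4) in frame 1 and (7.5, 3.0) in frame 2.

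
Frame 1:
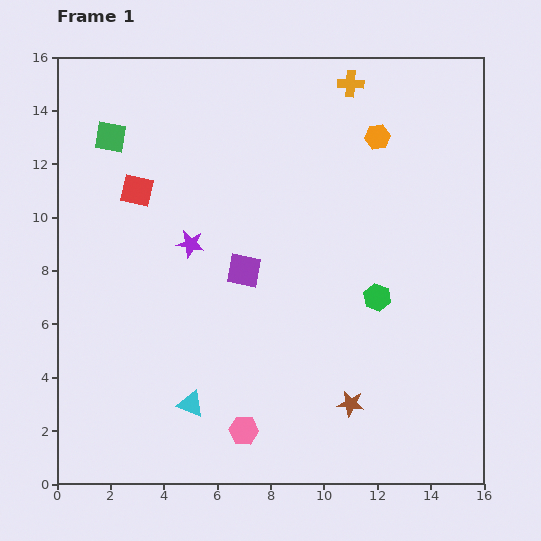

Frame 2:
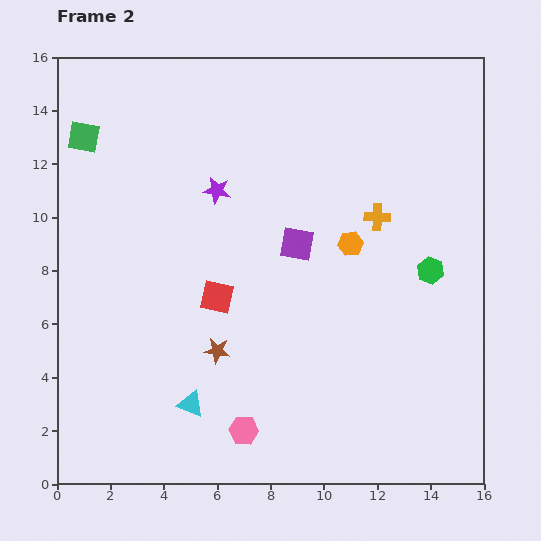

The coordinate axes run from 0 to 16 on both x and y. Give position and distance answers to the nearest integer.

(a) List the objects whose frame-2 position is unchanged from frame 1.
the pink hexagon, the cyan triangle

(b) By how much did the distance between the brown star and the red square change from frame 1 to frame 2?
-9

Distance in frame 1: 11. Distance in frame 2: 2.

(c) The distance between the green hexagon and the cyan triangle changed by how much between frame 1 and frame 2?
+2

Distance in frame 1: 8. Distance in frame 2: 10.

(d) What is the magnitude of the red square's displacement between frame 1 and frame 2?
5

The red square moved from (3, 11) to (6, 7), a distance of √(3² + 4²) ≈ 5.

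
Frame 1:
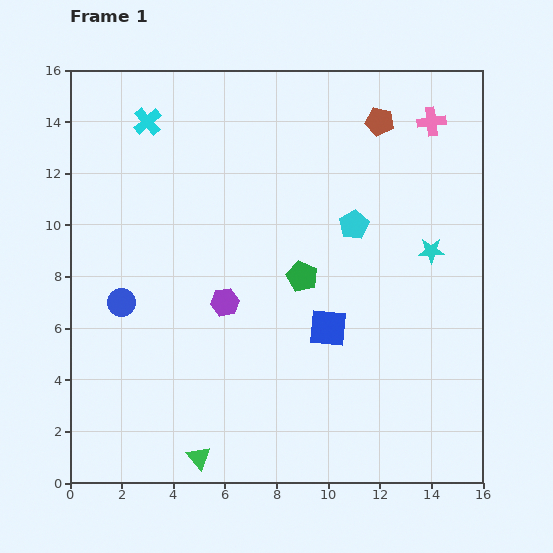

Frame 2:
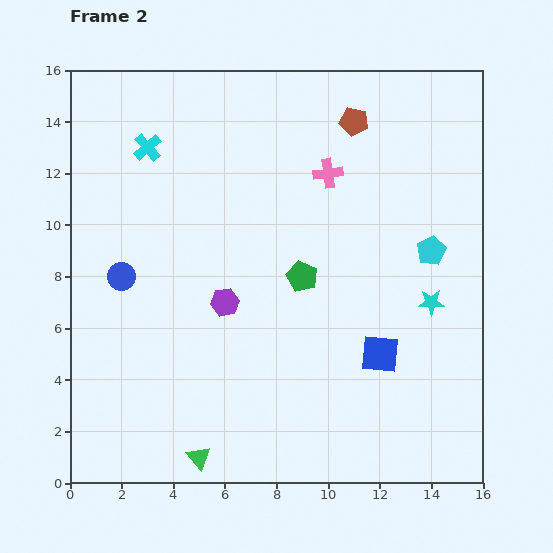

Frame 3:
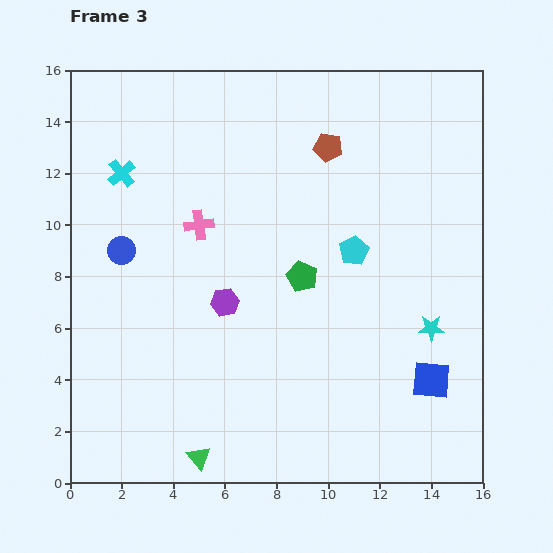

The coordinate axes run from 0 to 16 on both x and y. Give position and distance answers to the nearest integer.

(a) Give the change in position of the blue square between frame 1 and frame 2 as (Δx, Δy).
(2, -1)

The blue square was at (10, 6) in frame 1 and (12, 5) in frame 2.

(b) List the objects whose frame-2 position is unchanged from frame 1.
the green triangle, the purple hexagon, the green pentagon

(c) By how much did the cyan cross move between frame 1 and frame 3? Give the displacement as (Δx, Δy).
(-1, -2)

The cyan cross was at (3, 14) in frame 1 and (2, 12) in frame 3.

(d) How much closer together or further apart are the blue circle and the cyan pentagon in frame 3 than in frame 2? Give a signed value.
-3

Distance in frame 2: 12. Distance in frame 3: 9.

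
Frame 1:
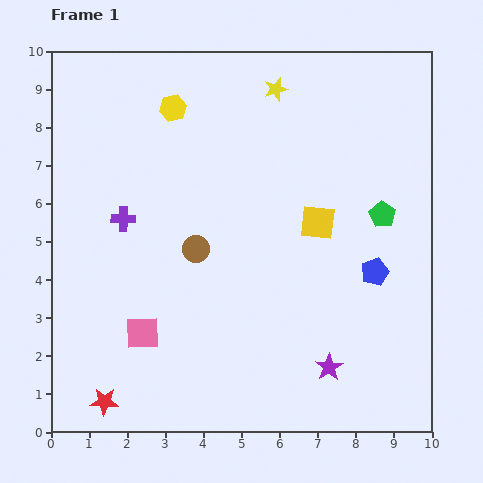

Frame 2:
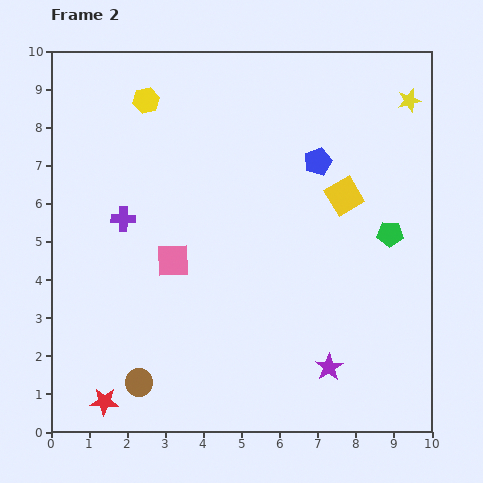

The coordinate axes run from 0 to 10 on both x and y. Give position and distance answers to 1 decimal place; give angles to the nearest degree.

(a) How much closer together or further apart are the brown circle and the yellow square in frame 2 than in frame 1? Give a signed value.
+4.0

Distance in frame 1: 3.3. Distance in frame 2: 7.3.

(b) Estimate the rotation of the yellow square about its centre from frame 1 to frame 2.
37° counter-clockwise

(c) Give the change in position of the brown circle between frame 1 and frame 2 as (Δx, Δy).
(-1.5, -3.5)

The brown circle was at (3.8, 4.8) in frame 1 and (2.3, 1.3) in frame 2.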